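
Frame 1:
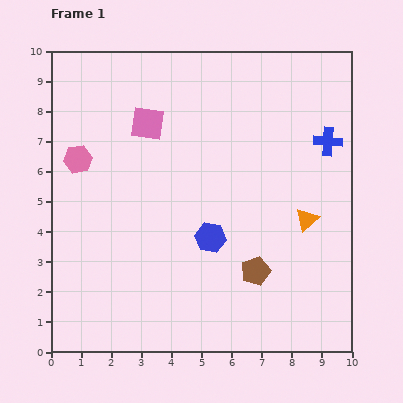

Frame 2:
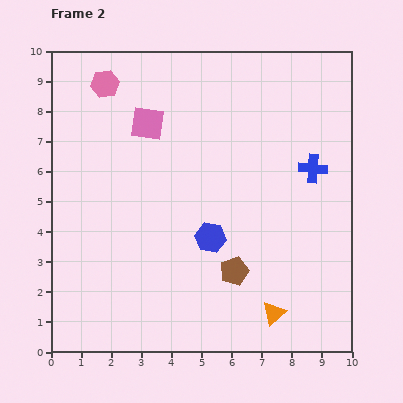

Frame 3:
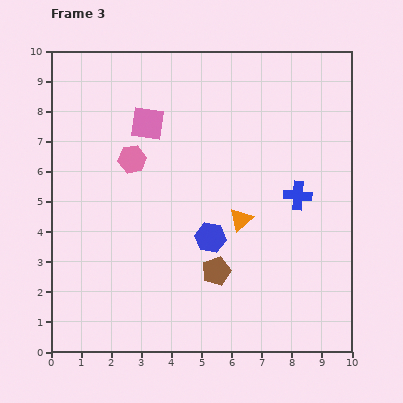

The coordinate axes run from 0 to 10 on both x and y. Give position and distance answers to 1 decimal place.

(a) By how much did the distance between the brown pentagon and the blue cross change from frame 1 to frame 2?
-0.6

Distance in frame 1: 4.9. Distance in frame 2: 4.3.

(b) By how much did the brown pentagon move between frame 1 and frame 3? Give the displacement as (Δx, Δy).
(-1.3, 0.0)

The brown pentagon was at (6.8, 2.7) in frame 1 and (5.5, 2.7) in frame 3.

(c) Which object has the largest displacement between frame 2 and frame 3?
the orange triangle

(moved 3.3; next 2.7)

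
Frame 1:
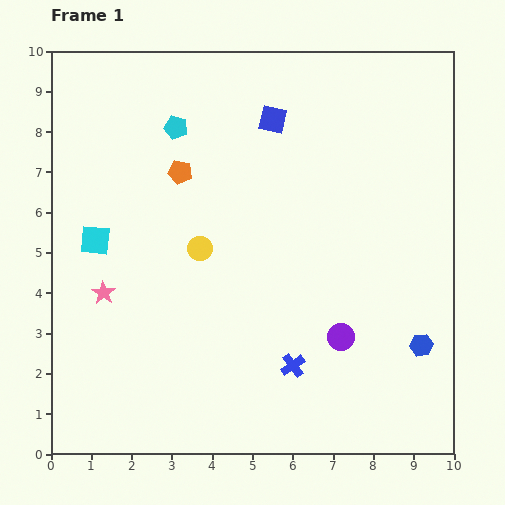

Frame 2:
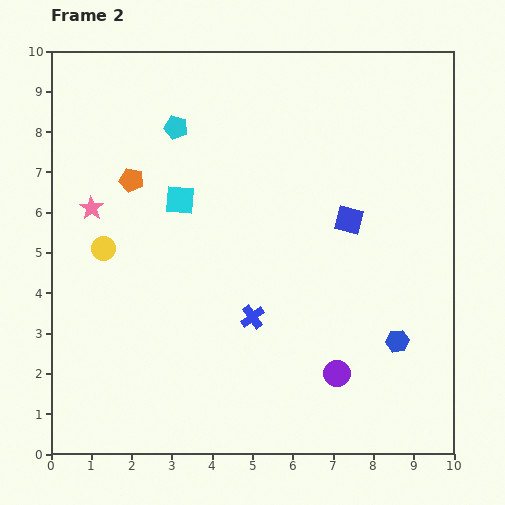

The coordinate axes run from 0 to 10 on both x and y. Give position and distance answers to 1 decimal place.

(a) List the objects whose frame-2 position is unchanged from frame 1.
the cyan pentagon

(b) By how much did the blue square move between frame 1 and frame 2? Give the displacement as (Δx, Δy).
(1.9, -2.5)

The blue square was at (5.5, 8.3) in frame 1 and (7.4, 5.8) in frame 2.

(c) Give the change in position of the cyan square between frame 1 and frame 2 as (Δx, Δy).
(2.1, 1.0)

The cyan square was at (1.1, 5.3) in frame 1 and (3.2, 6.3) in frame 2.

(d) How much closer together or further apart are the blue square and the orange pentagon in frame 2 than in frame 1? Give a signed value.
+2.9

Distance in frame 1: 2.6. Distance in frame 2: 5.5.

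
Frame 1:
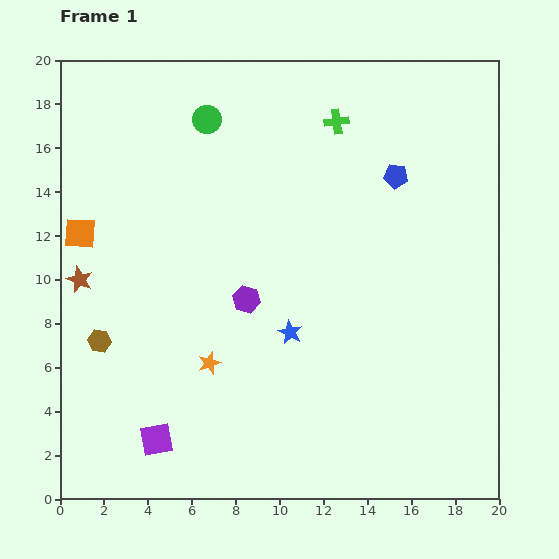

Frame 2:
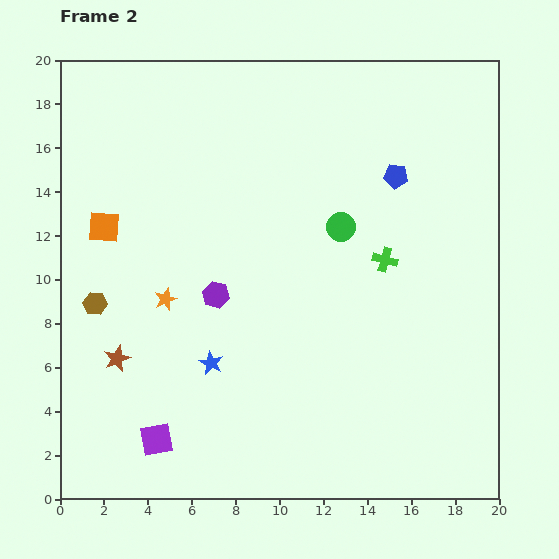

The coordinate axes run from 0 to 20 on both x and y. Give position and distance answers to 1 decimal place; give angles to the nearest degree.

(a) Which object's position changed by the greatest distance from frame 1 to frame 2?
the green circle

(moved 7.8; next 6.7)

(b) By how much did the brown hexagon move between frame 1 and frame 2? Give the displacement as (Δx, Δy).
(-0.2, 1.7)

The brown hexagon was at (1.8, 7.2) in frame 1 and (1.6, 8.9) in frame 2.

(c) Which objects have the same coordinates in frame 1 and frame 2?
the purple square, the blue pentagon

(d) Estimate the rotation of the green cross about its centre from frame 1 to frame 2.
23° clockwise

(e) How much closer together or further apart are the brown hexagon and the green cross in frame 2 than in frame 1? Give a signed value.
-1.3

Distance in frame 1: 14.7. Distance in frame 2: 13.4.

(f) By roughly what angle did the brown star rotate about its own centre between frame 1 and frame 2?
25° clockwise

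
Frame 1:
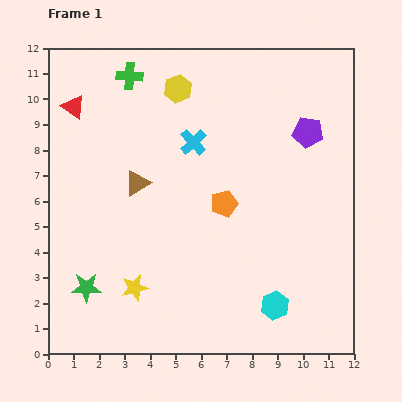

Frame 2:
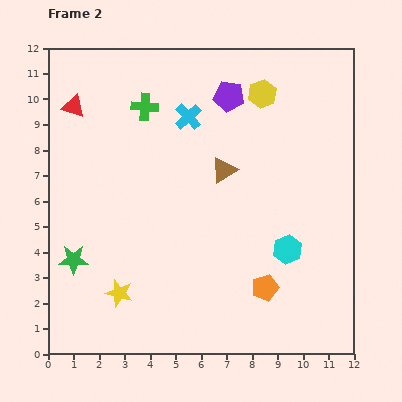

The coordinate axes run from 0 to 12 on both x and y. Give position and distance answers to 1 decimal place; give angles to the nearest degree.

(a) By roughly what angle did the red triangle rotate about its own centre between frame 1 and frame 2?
18° counter-clockwise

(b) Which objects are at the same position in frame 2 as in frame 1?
the red triangle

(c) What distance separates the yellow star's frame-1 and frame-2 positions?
0.6

The yellow star moved from (3.4, 2.6) to (2.8, 2.4), a distance of √(0.6² + 0.2²) ≈ 0.6.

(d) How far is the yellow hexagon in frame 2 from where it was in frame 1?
3.3

The yellow hexagon moved from (5.1, 10.4) to (8.4, 10.2), a distance of √(3.3² + 0.2²) ≈ 3.3.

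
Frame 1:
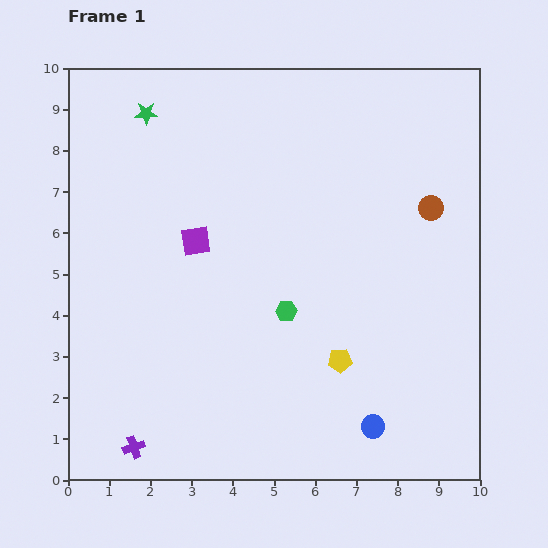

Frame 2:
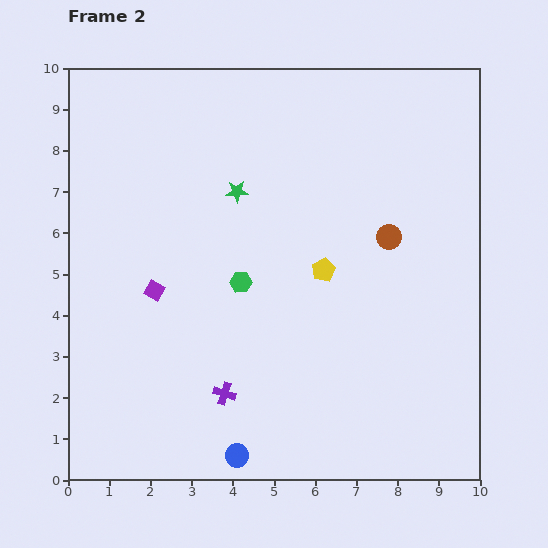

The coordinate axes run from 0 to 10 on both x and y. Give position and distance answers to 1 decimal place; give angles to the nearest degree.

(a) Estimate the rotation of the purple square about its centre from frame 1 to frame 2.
37° clockwise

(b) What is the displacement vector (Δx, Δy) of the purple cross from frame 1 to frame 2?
(2.2, 1.3)

The purple cross was at (1.6, 0.8) in frame 1 and (3.8, 2.1) in frame 2.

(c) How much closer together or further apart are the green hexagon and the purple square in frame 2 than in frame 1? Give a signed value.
-0.7

Distance in frame 1: 2.8. Distance in frame 2: 2.1.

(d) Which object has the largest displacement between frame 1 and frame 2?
the blue circle

(moved 3.4; next 2.9)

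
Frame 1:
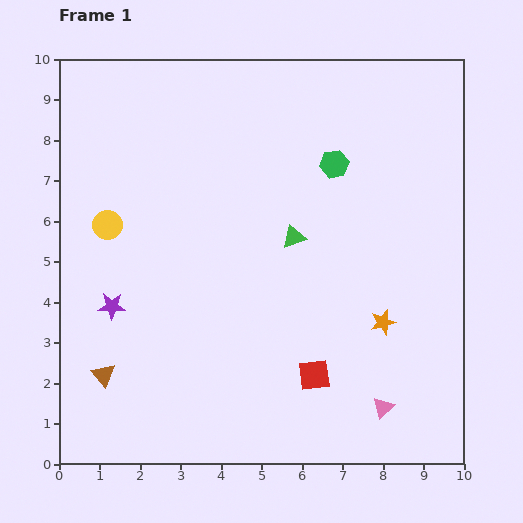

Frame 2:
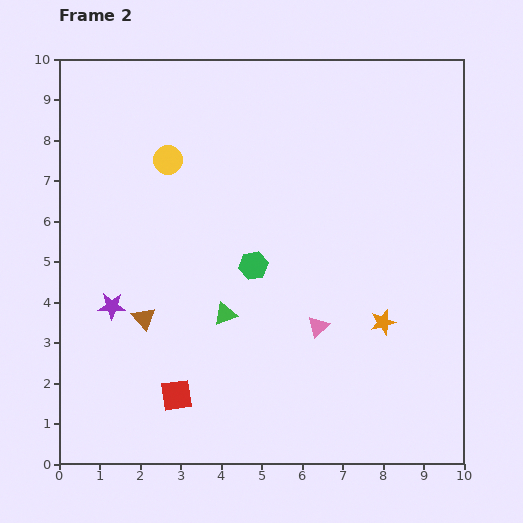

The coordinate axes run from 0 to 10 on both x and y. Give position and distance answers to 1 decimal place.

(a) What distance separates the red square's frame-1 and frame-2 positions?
3.4

The red square moved from (6.3, 2.2) to (2.9, 1.7), a distance of √(3.4² + 0.5²) ≈ 3.4.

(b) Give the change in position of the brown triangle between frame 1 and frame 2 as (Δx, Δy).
(1.0, 1.4)

The brown triangle was at (1.1, 2.2) in frame 1 and (2.1, 3.6) in frame 2.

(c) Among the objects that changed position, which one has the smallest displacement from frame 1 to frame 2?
the brown triangle

(moved 1.7)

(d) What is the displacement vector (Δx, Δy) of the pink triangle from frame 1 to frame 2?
(-1.6, 2.0)

The pink triangle was at (8.0, 1.4) in frame 1 and (6.4, 3.4) in frame 2.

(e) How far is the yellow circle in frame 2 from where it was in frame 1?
2.2

The yellow circle moved from (1.2, 5.9) to (2.7, 7.5), a distance of √(1.5² + 1.6²) ≈ 2.2.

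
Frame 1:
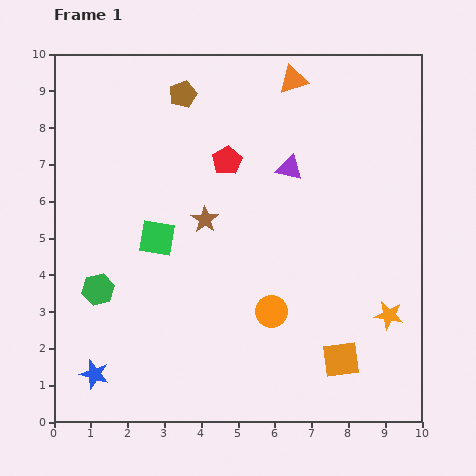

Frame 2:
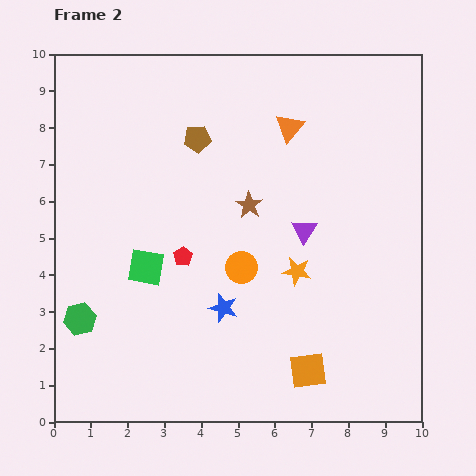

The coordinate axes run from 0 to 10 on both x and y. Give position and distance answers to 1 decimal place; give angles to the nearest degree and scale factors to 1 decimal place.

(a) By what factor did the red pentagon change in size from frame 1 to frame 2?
0.7×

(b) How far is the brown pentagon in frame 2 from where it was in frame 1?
1.3

The brown pentagon moved from (3.5, 8.9) to (3.9, 7.7), a distance of √(0.4² + 1.2²) ≈ 1.3.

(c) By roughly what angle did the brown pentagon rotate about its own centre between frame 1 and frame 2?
17° clockwise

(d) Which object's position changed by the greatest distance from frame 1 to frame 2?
the blue star

(moved 3.9; next 2.9)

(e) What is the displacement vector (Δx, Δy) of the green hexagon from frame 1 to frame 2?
(-0.5, -0.8)

The green hexagon was at (1.2, 3.6) in frame 1 and (0.7, 2.8) in frame 2.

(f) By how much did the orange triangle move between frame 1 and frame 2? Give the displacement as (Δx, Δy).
(-0.1, -1.3)

The orange triangle was at (6.5, 9.3) in frame 1 and (6.4, 8.0) in frame 2.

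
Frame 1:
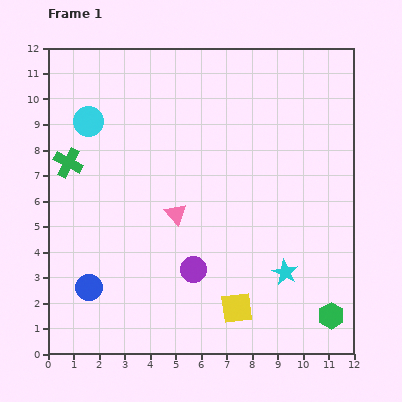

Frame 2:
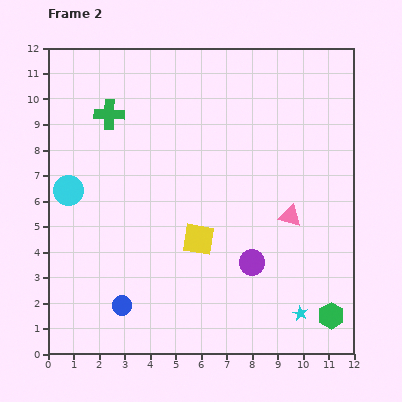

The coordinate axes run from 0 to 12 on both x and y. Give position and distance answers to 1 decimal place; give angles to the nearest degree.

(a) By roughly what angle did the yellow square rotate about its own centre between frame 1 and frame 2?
17° clockwise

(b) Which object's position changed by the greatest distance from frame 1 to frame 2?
the pink triangle

(moved 4.5; next 3.1)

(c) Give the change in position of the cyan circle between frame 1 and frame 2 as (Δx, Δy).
(-0.8, -2.7)

The cyan circle was at (1.6, 9.1) in frame 1 and (0.8, 6.4) in frame 2.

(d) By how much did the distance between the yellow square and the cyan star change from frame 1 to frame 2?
+2.5

Distance in frame 1: 2.4. Distance in frame 2: 4.9.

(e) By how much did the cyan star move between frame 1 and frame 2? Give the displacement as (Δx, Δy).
(0.6, -1.6)

The cyan star was at (9.3, 3.2) in frame 1 and (9.9, 1.6) in frame 2.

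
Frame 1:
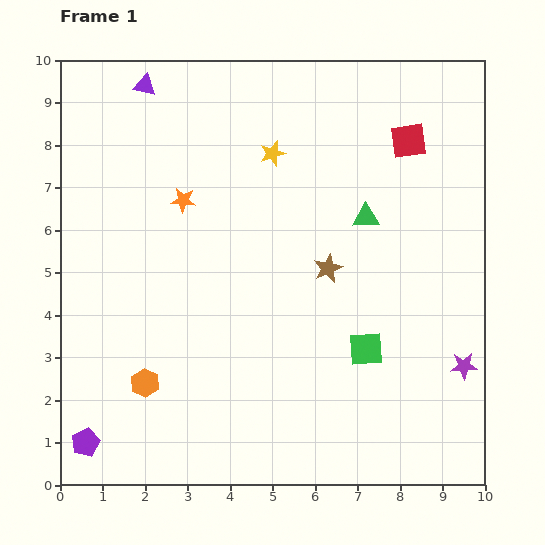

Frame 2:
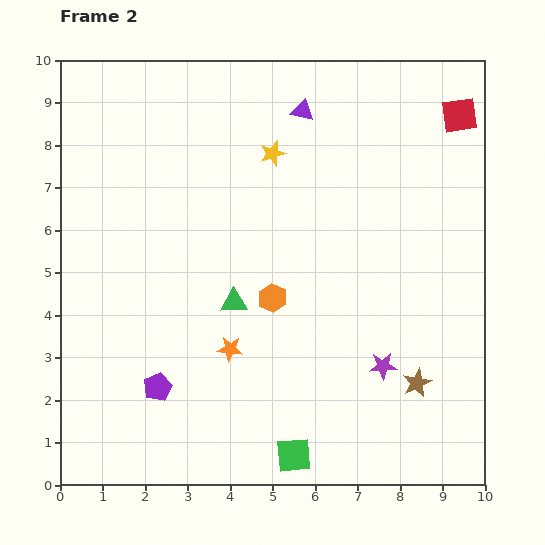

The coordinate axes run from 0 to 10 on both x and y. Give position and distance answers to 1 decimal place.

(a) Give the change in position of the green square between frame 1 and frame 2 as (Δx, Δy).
(-1.7, -2.5)

The green square was at (7.2, 3.2) in frame 1 and (5.5, 0.7) in frame 2.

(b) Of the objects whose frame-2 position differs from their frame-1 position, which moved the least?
the red square

(moved 1.3)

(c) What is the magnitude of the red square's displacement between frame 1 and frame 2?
1.3

The red square moved from (8.2, 8.1) to (9.4, 8.7), a distance of √(1.2² + 0.6²) ≈ 1.3.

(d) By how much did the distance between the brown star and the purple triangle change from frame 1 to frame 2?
+0.8

Distance in frame 1: 6.1. Distance in frame 2: 6.9.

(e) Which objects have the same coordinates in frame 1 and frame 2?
the yellow star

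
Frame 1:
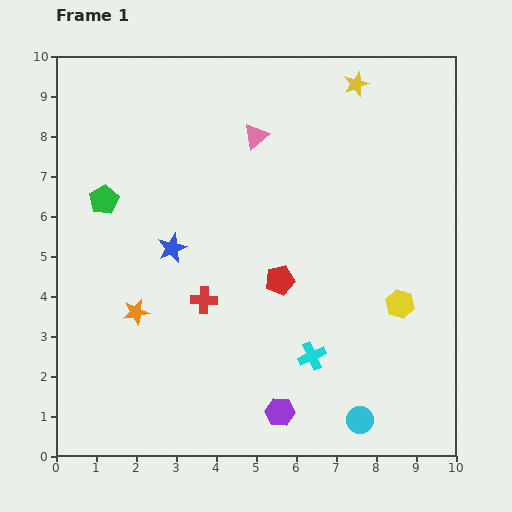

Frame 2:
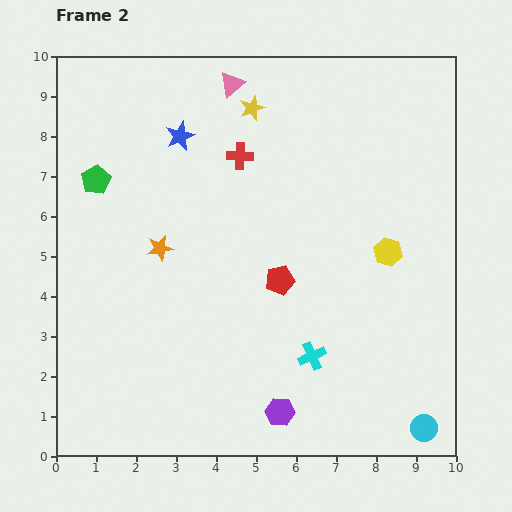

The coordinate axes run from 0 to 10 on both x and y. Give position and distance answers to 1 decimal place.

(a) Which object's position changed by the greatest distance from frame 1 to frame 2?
the red cross

(moved 3.7; next 2.8)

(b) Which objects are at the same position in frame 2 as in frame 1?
the red pentagon, the purple hexagon, the cyan cross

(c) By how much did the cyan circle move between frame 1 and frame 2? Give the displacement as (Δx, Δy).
(1.6, -0.2)

The cyan circle was at (7.6, 0.9) in frame 1 and (9.2, 0.7) in frame 2.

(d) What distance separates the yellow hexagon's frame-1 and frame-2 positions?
1.3

The yellow hexagon moved from (8.6, 3.8) to (8.3, 5.1), a distance of √(0.3² + 1.3²) ≈ 1.3.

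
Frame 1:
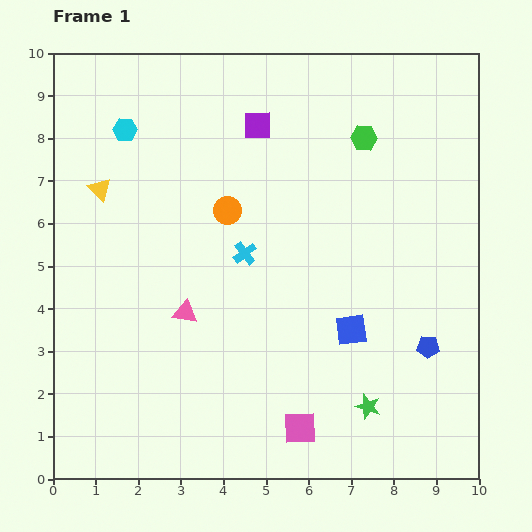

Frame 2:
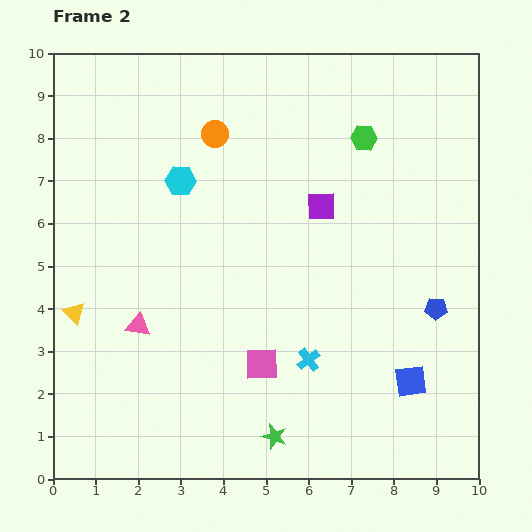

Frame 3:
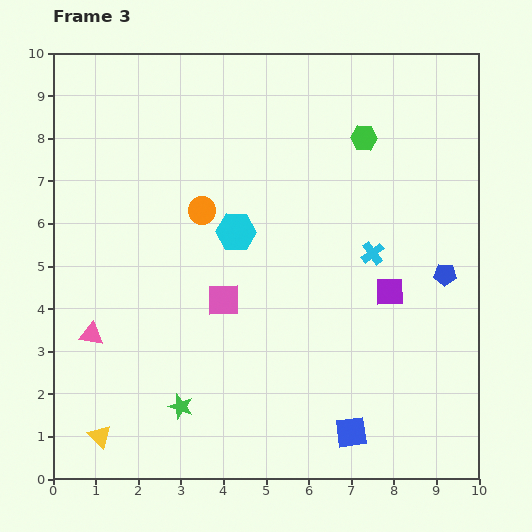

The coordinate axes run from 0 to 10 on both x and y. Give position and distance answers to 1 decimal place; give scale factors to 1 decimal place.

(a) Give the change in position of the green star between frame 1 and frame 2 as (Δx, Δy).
(-2.2, -0.7)

The green star was at (7.4, 1.7) in frame 1 and (5.2, 1.0) in frame 2.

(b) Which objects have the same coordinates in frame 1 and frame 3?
the green hexagon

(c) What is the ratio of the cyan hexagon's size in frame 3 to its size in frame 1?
1.6×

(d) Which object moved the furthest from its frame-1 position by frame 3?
the yellow triangle

(moved 5.8; next 5.0)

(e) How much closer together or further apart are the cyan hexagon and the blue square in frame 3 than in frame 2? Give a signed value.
-1.8

Distance in frame 2: 7.2. Distance in frame 3: 5.4.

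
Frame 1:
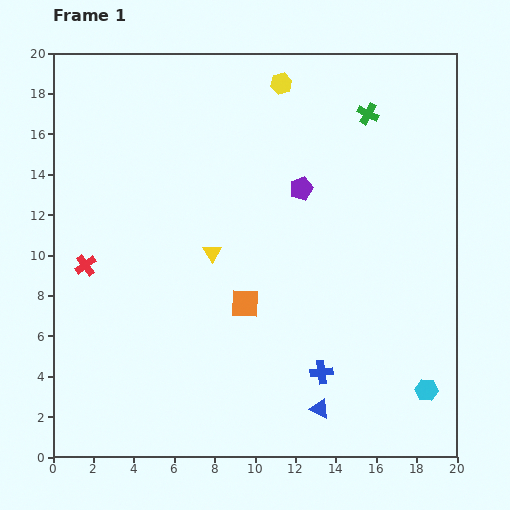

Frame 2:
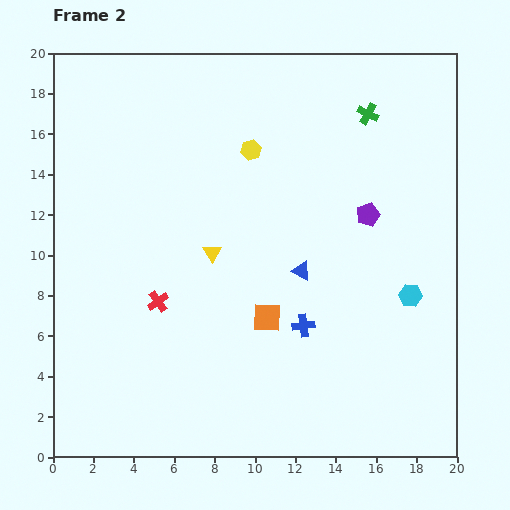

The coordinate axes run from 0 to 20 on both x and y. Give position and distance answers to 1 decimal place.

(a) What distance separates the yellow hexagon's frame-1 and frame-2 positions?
3.6

The yellow hexagon moved from (11.3, 18.5) to (9.8, 15.2), a distance of √(1.5² + 3.3²) ≈ 3.6.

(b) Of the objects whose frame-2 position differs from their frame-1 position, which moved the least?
the orange square

(moved 1.3)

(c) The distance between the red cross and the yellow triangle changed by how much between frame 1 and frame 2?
-2.7

Distance in frame 1: 6.3. Distance in frame 2: 3.6.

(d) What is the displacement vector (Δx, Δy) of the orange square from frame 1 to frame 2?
(1.1, -0.7)

The orange square was at (9.5, 7.6) in frame 1 and (10.6, 6.9) in frame 2.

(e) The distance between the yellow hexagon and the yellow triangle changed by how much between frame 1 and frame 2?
-3.7

Distance in frame 1: 9.1. Distance in frame 2: 5.4.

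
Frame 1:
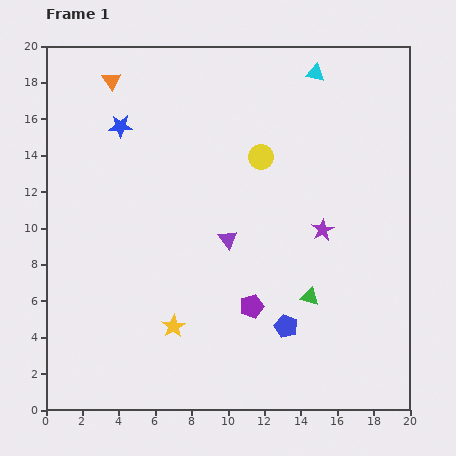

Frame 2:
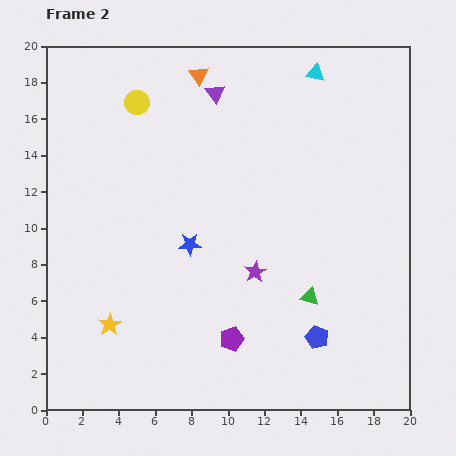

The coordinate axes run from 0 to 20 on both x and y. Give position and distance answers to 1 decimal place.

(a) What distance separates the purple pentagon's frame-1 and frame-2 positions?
2.1

The purple pentagon moved from (11.3, 5.7) to (10.2, 3.9), a distance of √(1.1² + 1.8²) ≈ 2.1.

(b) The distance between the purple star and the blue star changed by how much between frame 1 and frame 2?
-8.6

Distance in frame 1: 12.5. Distance in frame 2: 3.9.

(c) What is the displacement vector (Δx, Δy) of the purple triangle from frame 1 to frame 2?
(-0.7, 8.0)

The purple triangle was at (10.0, 9.4) in frame 1 and (9.3, 17.4) in frame 2.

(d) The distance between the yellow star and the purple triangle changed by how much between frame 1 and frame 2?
+8.3

Distance in frame 1: 5.7. Distance in frame 2: 14.0.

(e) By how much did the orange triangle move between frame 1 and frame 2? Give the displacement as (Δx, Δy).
(4.8, 0.3)

The orange triangle was at (3.6, 18.1) in frame 1 and (8.4, 18.4) in frame 2.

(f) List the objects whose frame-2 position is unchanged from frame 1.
the cyan triangle, the green triangle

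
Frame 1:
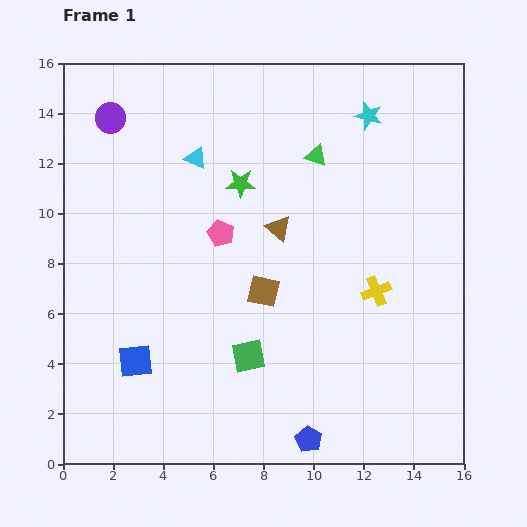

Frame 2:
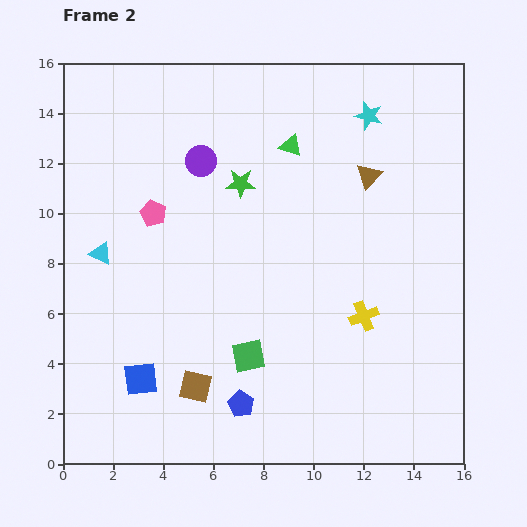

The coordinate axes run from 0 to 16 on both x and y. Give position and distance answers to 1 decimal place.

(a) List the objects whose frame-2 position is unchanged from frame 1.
the green square, the cyan star, the green star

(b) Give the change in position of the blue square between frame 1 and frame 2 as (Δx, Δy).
(0.2, -0.7)

The blue square was at (2.9, 4.1) in frame 1 and (3.1, 3.4) in frame 2.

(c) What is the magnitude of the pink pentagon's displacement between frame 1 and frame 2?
2.8

The pink pentagon moved from (6.3, 9.2) to (3.6, 10.0), a distance of √(2.7² + 0.8²) ≈ 2.8.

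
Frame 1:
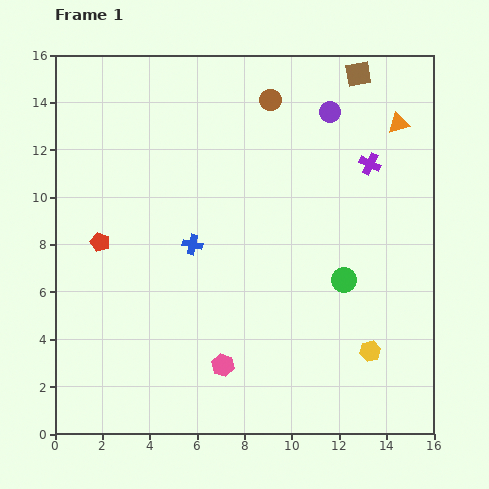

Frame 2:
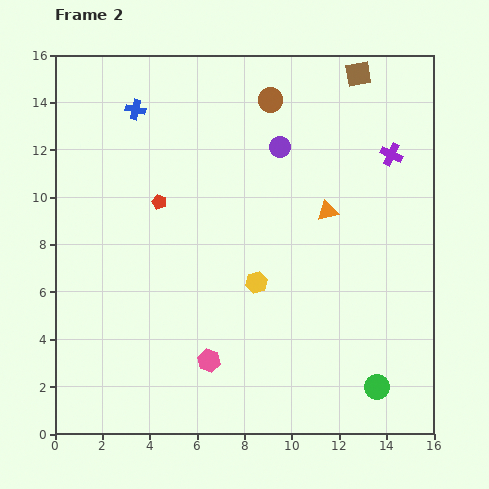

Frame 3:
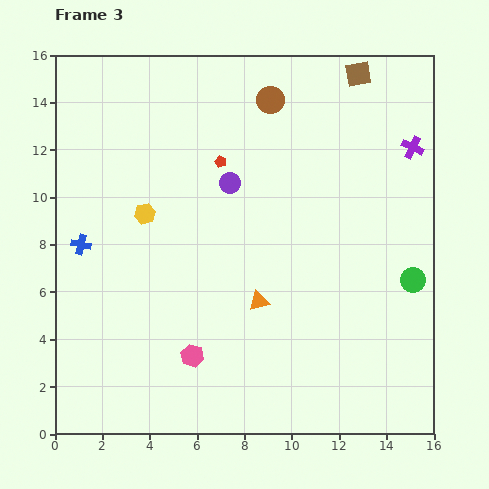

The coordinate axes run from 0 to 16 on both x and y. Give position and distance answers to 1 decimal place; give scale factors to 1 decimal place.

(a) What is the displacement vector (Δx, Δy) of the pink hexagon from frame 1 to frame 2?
(-0.6, 0.2)

The pink hexagon was at (7.1, 2.9) in frame 1 and (6.5, 3.1) in frame 2.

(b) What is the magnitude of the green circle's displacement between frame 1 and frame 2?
4.7

The green circle moved from (12.2, 6.5) to (13.6, 2.0), a distance of √(1.4² + 4.5²) ≈ 4.7.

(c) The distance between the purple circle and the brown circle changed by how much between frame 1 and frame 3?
+1.4

Distance in frame 1: 2.5. Distance in frame 3: 3.9.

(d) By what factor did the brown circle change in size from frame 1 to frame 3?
1.3×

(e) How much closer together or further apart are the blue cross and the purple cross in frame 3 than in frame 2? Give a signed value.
+3.6

Distance in frame 2: 11.0. Distance in frame 3: 14.6.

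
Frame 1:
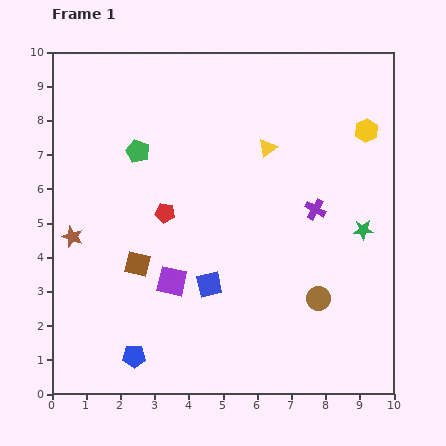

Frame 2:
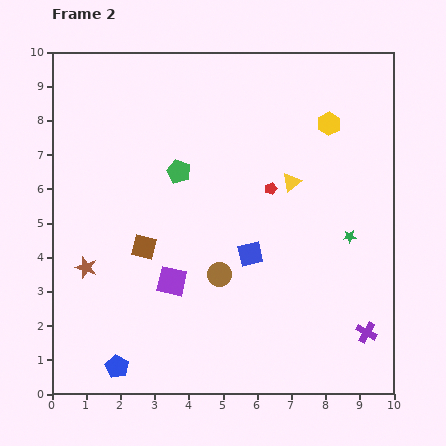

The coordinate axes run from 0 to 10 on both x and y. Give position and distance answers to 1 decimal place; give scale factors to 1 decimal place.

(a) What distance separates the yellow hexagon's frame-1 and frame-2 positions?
1.1

The yellow hexagon moved from (9.2, 7.7) to (8.1, 7.9), a distance of √(1.1² + 0.2²) ≈ 1.1.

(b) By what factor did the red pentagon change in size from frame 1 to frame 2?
0.6×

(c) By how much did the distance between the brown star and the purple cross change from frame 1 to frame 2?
+1.3

Distance in frame 1: 7.1. Distance in frame 2: 8.4.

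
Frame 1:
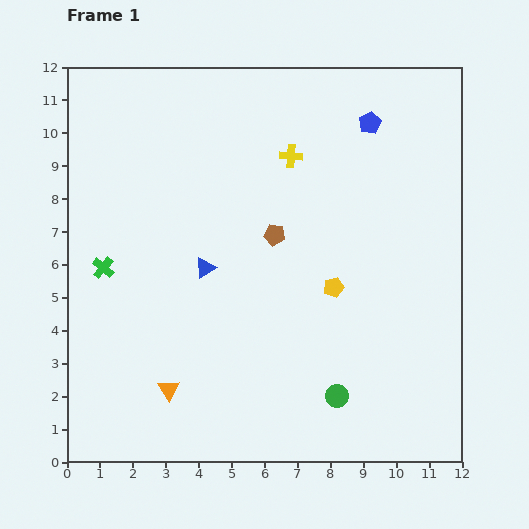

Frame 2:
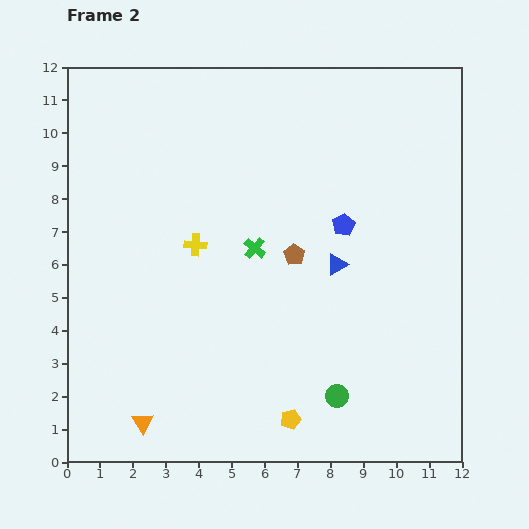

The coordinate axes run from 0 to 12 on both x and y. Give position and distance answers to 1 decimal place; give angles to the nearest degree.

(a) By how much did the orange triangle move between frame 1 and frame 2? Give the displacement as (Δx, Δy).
(-0.8, -1.0)

The orange triangle was at (3.1, 2.2) in frame 1 and (2.3, 1.2) in frame 2.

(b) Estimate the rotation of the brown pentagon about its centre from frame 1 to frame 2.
24° clockwise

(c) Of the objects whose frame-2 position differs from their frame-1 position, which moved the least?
the brown pentagon

(moved 0.8)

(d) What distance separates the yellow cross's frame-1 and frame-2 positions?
4.0

The yellow cross moved from (6.8, 9.3) to (3.9, 6.6), a distance of √(2.9² + 2.7²) ≈ 4.0.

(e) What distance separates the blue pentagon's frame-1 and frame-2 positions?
3.2

The blue pentagon moved from (9.2, 10.3) to (8.4, 7.2), a distance of √(0.8² + 3.1²) ≈ 3.2.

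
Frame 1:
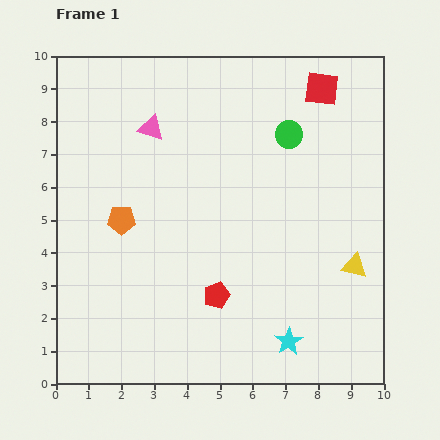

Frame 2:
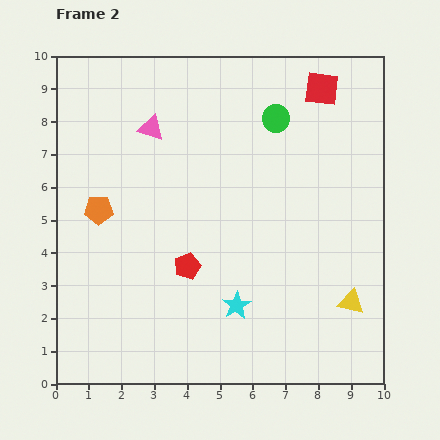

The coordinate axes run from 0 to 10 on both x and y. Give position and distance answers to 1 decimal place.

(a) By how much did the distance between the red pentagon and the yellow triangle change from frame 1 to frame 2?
+0.8

Distance in frame 1: 4.3. Distance in frame 2: 5.1.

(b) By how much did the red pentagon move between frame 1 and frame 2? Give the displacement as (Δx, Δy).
(-0.9, 0.9)

The red pentagon was at (4.9, 2.7) in frame 1 and (4.0, 3.6) in frame 2.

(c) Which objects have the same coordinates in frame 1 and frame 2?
the pink triangle, the red square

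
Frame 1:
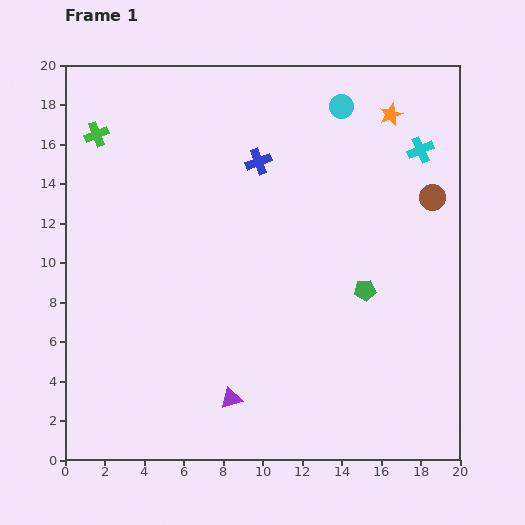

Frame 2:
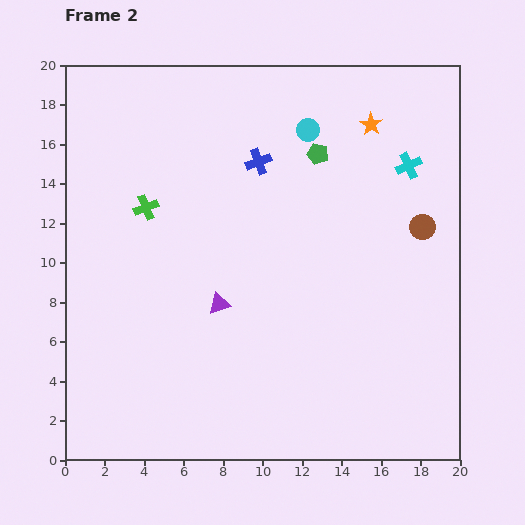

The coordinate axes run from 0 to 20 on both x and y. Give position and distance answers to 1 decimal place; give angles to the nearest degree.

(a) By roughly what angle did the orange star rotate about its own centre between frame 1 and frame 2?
15° counter-clockwise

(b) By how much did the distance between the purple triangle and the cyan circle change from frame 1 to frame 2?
-5.9

Distance in frame 1: 15.8. Distance in frame 2: 9.9.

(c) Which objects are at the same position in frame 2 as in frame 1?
the blue cross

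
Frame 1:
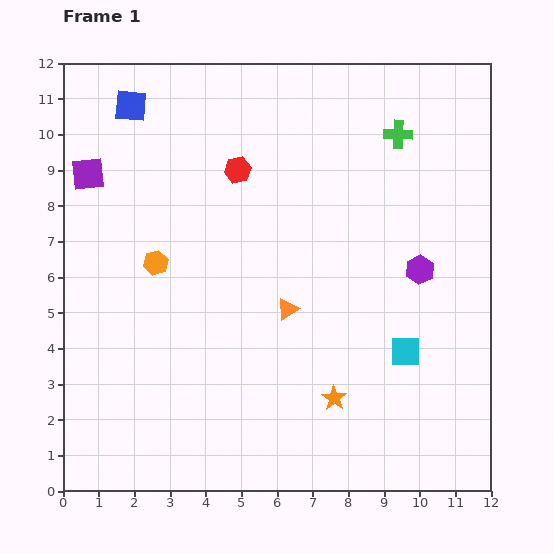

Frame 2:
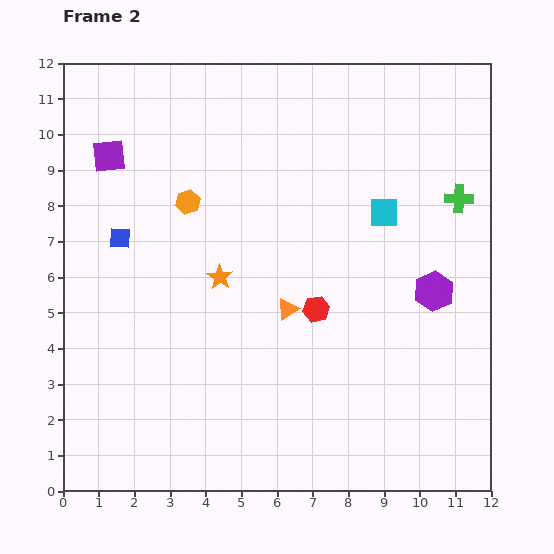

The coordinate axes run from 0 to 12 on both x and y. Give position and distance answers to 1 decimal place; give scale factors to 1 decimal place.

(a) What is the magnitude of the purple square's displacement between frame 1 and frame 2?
0.8

The purple square moved from (0.7, 8.9) to (1.3, 9.4), a distance of √(0.6² + 0.5²) ≈ 0.8.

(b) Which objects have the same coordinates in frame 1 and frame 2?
the orange triangle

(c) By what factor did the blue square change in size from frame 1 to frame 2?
0.7×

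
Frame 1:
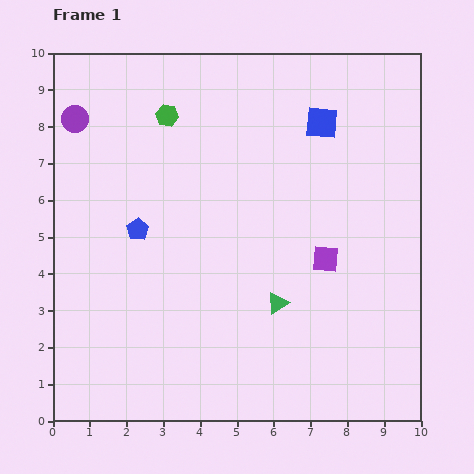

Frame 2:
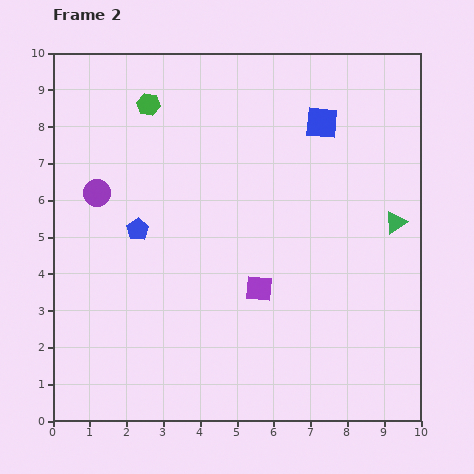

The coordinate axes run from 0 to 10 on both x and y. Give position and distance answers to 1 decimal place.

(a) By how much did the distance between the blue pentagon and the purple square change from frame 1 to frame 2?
-1.5

Distance in frame 1: 5.2. Distance in frame 2: 3.7.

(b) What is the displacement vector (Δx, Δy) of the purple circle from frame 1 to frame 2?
(0.6, -2.0)

The purple circle was at (0.6, 8.2) in frame 1 and (1.2, 6.2) in frame 2.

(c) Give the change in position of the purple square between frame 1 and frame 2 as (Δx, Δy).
(-1.8, -0.8)

The purple square was at (7.4, 4.4) in frame 1 and (5.6, 3.6) in frame 2.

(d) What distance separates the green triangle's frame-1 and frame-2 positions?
3.9

The green triangle moved from (6.1, 3.2) to (9.3, 5.4), a distance of √(3.2² + 2.2²) ≈ 3.9.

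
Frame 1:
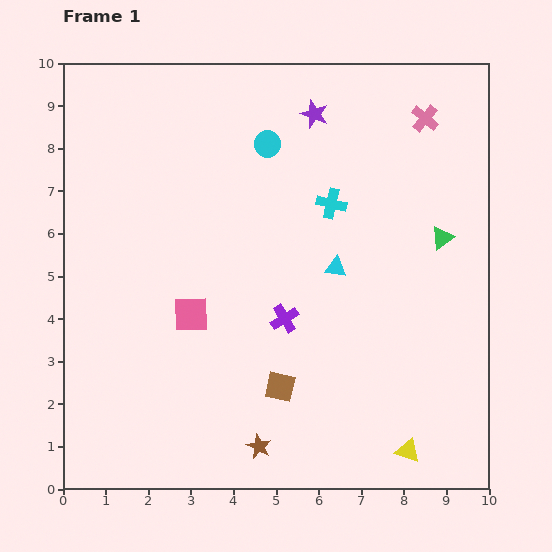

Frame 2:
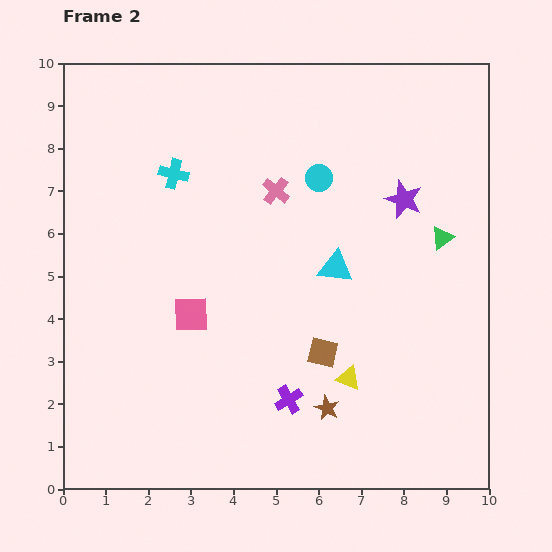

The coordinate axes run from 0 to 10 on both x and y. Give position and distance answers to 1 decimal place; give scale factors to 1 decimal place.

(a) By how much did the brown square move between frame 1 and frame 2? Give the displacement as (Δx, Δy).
(1.0, 0.8)

The brown square was at (5.1, 2.4) in frame 1 and (6.1, 3.2) in frame 2.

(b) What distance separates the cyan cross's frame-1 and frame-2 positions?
3.8

The cyan cross moved from (6.3, 6.7) to (2.6, 7.4), a distance of √(3.7² + 0.7²) ≈ 3.8.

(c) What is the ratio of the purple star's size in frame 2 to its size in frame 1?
1.4×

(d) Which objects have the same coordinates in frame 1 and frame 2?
the green triangle, the pink square, the cyan triangle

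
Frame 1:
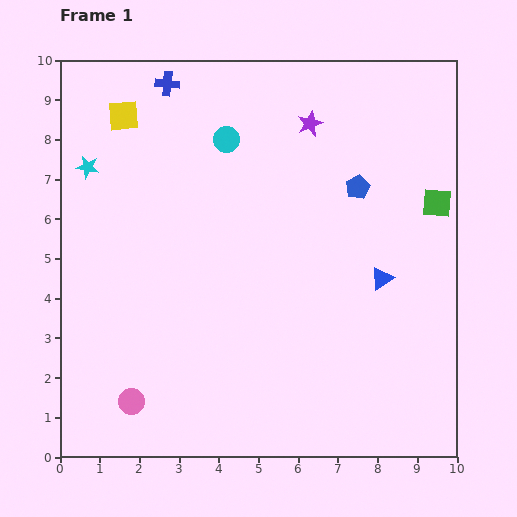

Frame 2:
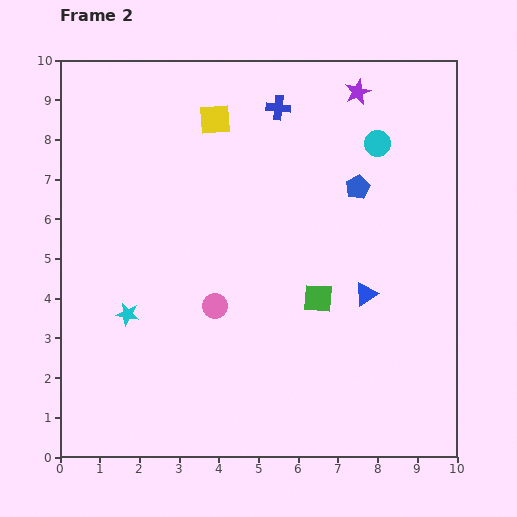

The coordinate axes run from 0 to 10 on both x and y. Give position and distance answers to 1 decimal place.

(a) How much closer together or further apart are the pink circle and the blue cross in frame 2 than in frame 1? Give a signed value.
-2.9

Distance in frame 1: 8.1. Distance in frame 2: 5.2.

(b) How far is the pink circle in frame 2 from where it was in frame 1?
3.2

The pink circle moved from (1.8, 1.4) to (3.9, 3.8), a distance of √(2.1² + 2.4²) ≈ 3.2.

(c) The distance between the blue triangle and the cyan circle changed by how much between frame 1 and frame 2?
-1.4

Distance in frame 1: 5.2. Distance in frame 2: 3.8.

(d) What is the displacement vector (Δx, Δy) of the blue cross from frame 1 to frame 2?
(2.8, -0.6)

The blue cross was at (2.7, 9.4) in frame 1 and (5.5, 8.8) in frame 2.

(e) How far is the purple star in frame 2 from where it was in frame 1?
1.4

The purple star moved from (6.3, 8.4) to (7.5, 9.2), a distance of √(1.2² + 0.8²) ≈ 1.4.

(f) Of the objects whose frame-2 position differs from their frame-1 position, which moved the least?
the blue triangle

(moved 0.6)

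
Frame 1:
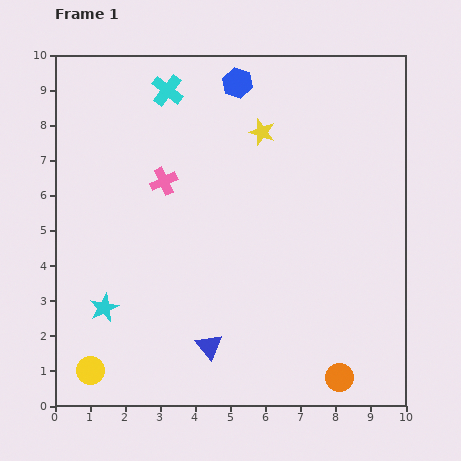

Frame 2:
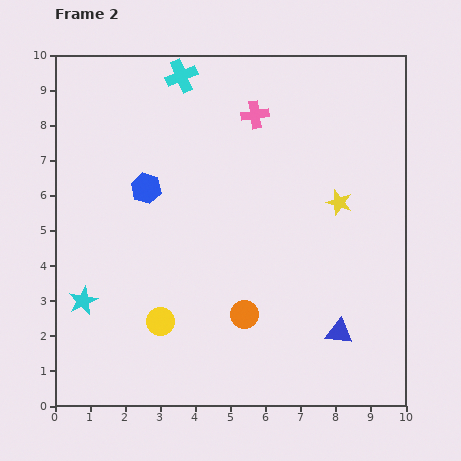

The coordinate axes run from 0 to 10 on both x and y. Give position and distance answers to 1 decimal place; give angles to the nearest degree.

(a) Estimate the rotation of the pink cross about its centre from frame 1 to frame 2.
16° clockwise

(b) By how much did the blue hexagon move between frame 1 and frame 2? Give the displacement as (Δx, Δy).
(-2.6, -3.0)

The blue hexagon was at (5.2, 9.2) in frame 1 and (2.6, 6.2) in frame 2.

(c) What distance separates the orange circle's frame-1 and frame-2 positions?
3.2

The orange circle moved from (8.1, 0.8) to (5.4, 2.6), a distance of √(2.7² + 1.8²) ≈ 3.2.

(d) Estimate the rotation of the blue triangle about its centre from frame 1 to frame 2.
44° counter-clockwise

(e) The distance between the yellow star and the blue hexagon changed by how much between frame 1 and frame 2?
+3.9

Distance in frame 1: 1.6. Distance in frame 2: 5.5.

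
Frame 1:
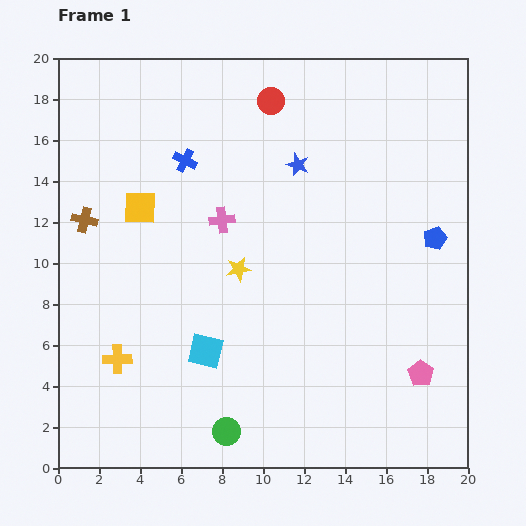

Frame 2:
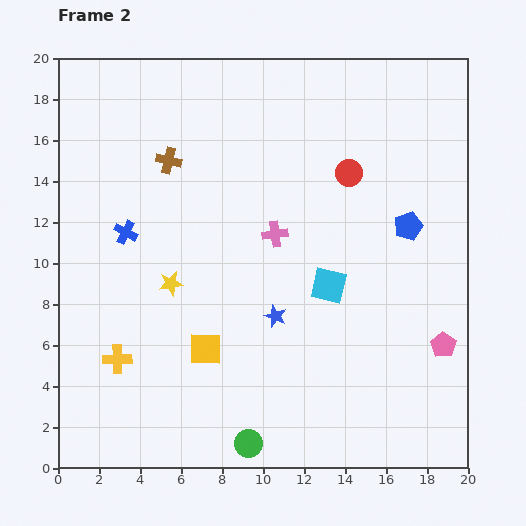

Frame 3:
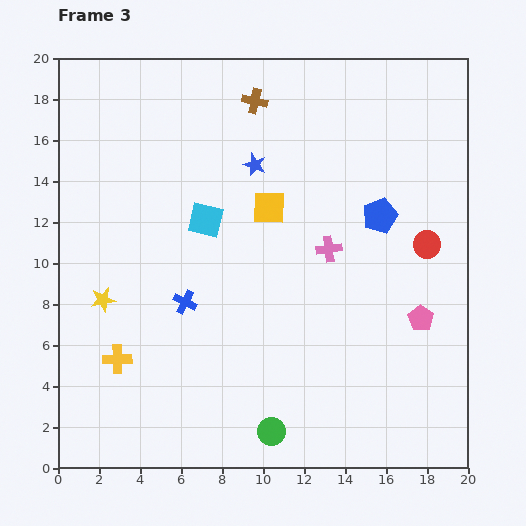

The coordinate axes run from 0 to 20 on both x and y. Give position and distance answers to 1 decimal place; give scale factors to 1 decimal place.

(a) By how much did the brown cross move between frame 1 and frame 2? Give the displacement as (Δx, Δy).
(4.1, 2.9)

The brown cross was at (1.3, 12.1) in frame 1 and (5.4, 15.0) in frame 2.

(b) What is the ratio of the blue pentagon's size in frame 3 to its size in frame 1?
1.5×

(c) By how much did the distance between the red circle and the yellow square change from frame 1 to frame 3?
-0.3

Distance in frame 1: 8.2. Distance in frame 3: 7.9.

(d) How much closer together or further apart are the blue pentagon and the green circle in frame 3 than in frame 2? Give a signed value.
-1.4

Distance in frame 2: 13.2. Distance in frame 3: 11.8.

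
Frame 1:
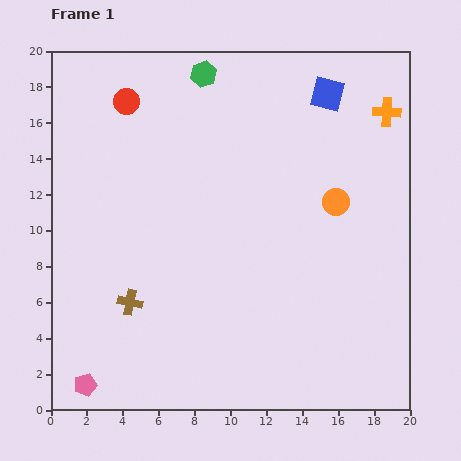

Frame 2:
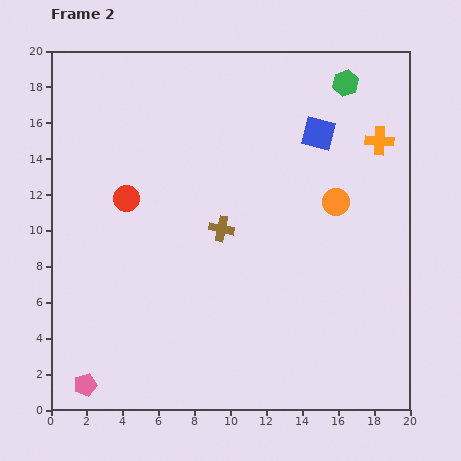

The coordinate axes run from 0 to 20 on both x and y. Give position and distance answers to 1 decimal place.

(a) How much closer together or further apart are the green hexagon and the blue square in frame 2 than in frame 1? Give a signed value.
-3.8

Distance in frame 1: 7.0. Distance in frame 2: 3.2.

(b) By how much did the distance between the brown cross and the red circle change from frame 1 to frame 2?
-5.6

Distance in frame 1: 11.2. Distance in frame 2: 5.6.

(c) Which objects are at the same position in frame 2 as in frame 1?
the pink pentagon, the orange circle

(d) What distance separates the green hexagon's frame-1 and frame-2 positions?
7.9

The green hexagon moved from (8.5, 18.7) to (16.4, 18.2), a distance of √(7.9² + 0.5²) ≈ 7.9.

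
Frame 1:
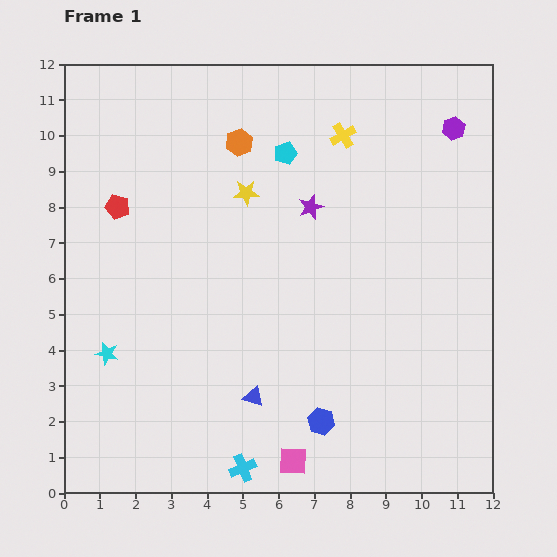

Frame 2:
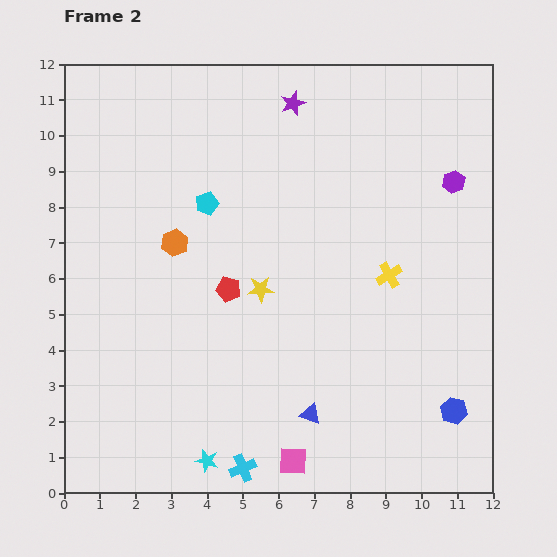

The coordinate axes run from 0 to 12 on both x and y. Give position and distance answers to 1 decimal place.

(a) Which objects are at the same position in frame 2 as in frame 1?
the pink square, the cyan cross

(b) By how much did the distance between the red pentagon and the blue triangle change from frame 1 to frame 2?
-2.3

Distance in frame 1: 6.5. Distance in frame 2: 4.2.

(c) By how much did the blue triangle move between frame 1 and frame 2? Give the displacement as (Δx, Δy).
(1.6, -0.5)

The blue triangle was at (5.3, 2.7) in frame 1 and (6.9, 2.2) in frame 2.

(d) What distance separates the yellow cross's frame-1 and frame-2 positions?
4.1

The yellow cross moved from (7.8, 10.0) to (9.1, 6.1), a distance of √(1.3² + 3.9²) ≈ 4.1.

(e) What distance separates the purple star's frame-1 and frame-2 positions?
2.9

The purple star moved from (6.9, 8.0) to (6.4, 10.9), a distance of √(0.5² + 2.9²) ≈ 2.9.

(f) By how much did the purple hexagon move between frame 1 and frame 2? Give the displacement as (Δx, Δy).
(0.0, -1.5)

The purple hexagon was at (10.9, 10.2) in frame 1 and (10.9, 8.7) in frame 2.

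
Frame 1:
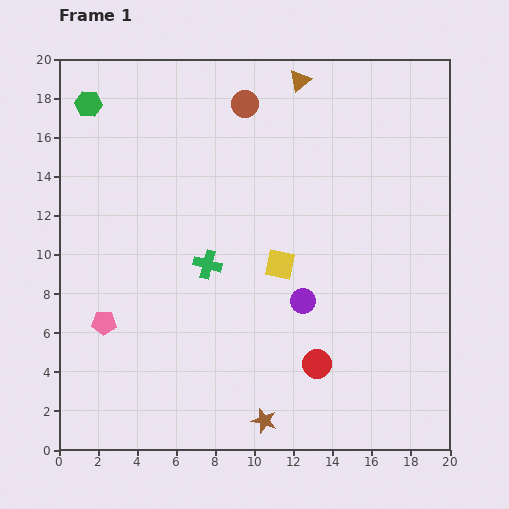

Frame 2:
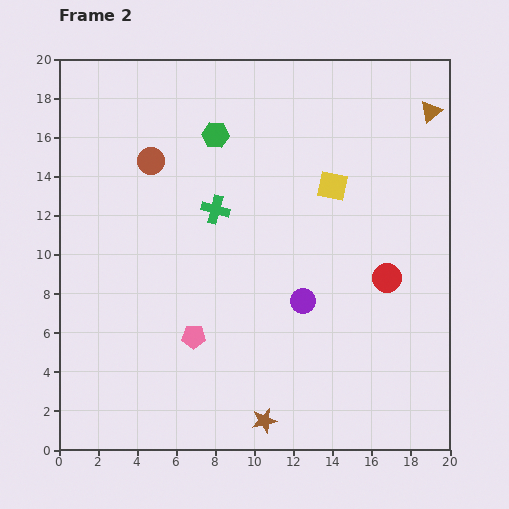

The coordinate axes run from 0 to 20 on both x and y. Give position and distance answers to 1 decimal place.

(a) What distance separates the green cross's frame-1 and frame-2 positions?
2.8

The green cross moved from (7.6, 9.5) to (8.0, 12.3), a distance of √(0.4² + 2.8²) ≈ 2.8.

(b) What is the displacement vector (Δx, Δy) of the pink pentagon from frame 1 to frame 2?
(4.6, -0.7)

The pink pentagon was at (2.3, 6.5) in frame 1 and (6.9, 5.8) in frame 2.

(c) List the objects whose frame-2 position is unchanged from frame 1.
the brown star, the purple circle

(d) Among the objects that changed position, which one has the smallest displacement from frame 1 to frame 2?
the green cross

(moved 2.8)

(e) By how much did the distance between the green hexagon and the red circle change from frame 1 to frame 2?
-6.3

Distance in frame 1: 17.7. Distance in frame 2: 11.4.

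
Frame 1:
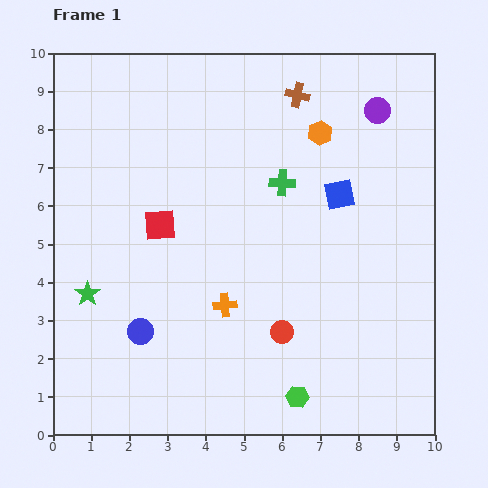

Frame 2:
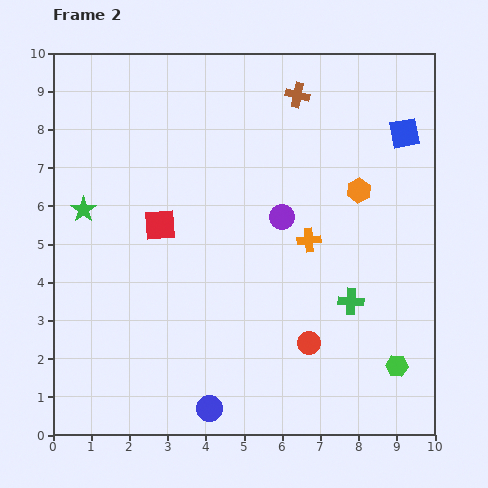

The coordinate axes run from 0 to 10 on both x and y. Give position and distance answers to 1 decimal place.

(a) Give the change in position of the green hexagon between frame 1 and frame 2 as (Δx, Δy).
(2.6, 0.8)

The green hexagon was at (6.4, 1.0) in frame 1 and (9.0, 1.8) in frame 2.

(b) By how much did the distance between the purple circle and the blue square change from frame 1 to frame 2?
+1.5

Distance in frame 1: 2.4. Distance in frame 2: 3.9.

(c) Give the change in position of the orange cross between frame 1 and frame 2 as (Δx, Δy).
(2.2, 1.7)

The orange cross was at (4.5, 3.4) in frame 1 and (6.7, 5.1) in frame 2.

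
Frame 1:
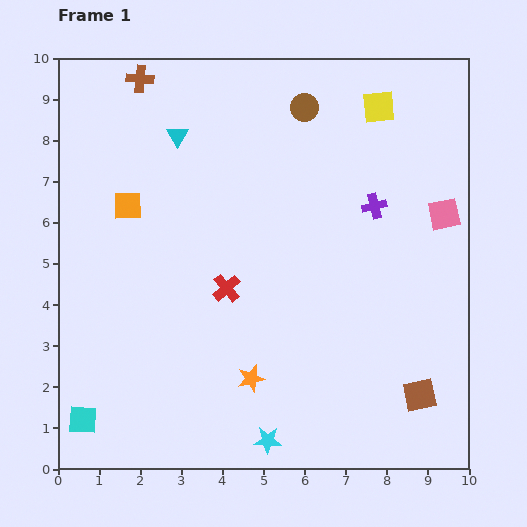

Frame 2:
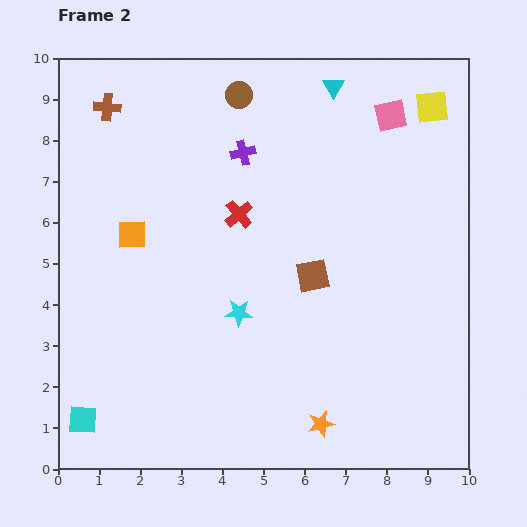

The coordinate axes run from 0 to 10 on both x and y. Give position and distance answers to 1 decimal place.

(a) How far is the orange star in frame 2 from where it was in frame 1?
2.0

The orange star moved from (4.7, 2.2) to (6.4, 1.1), a distance of √(1.7² + 1.1²) ≈ 2.0.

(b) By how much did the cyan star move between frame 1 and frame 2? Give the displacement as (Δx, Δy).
(-0.7, 3.1)

The cyan star was at (5.1, 0.7) in frame 1 and (4.4, 3.8) in frame 2.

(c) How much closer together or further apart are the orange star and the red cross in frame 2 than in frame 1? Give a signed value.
+3.2

Distance in frame 1: 2.3. Distance in frame 2: 5.5.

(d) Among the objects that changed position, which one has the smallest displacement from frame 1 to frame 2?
the orange square

(moved 0.7)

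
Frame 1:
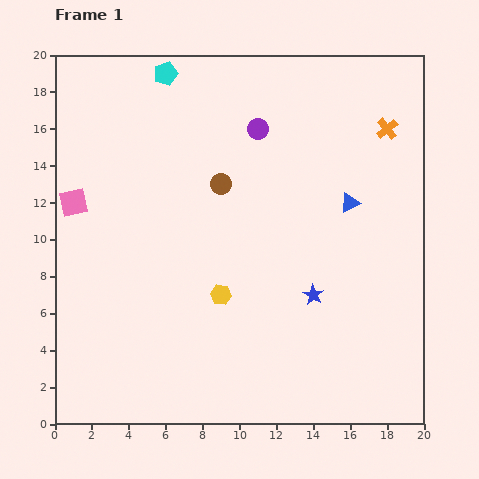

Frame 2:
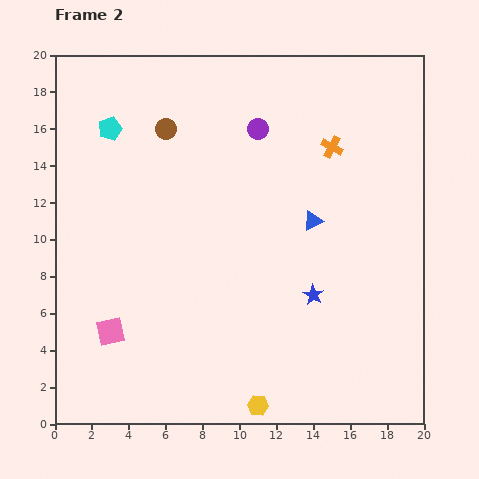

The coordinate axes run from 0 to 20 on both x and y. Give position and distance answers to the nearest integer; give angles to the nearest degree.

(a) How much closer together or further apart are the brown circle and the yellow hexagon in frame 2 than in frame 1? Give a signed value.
+10

Distance in frame 1: 6. Distance in frame 2: 16.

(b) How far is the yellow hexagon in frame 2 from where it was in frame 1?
6

The yellow hexagon moved from (9, 7) to (11, 1), a distance of √(2² + 6²) ≈ 6.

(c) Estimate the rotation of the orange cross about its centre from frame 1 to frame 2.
23° counter-clockwise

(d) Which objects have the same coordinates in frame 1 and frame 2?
the purple circle, the blue star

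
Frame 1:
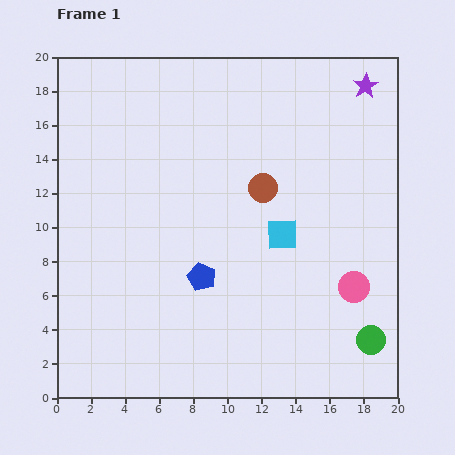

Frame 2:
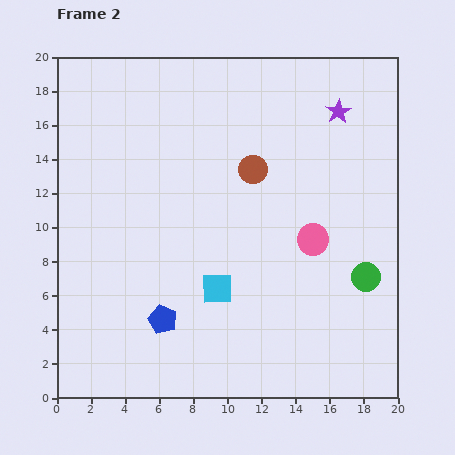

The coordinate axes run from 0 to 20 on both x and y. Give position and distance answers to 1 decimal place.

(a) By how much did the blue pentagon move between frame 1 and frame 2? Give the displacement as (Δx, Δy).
(-2.3, -2.5)

The blue pentagon was at (8.5, 7.1) in frame 1 and (6.2, 4.6) in frame 2.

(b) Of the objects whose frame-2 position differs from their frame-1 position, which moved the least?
the brown circle

(moved 1.3)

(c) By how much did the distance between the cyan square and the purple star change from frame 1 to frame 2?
+2.6

Distance in frame 1: 10.0. Distance in frame 2: 12.6.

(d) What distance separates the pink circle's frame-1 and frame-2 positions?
3.7

The pink circle moved from (17.4, 6.5) to (15.0, 9.3), a distance of √(2.4² + 2.8²) ≈ 3.7.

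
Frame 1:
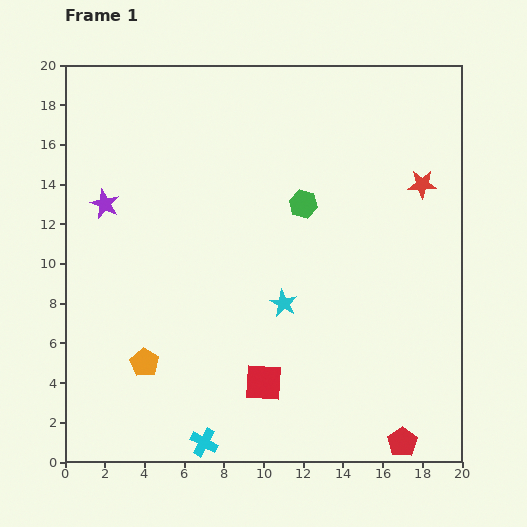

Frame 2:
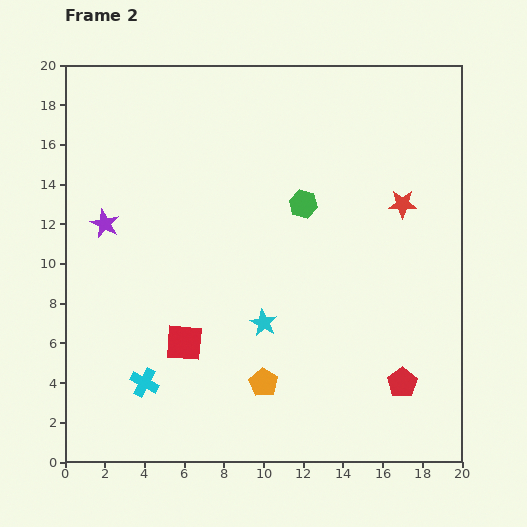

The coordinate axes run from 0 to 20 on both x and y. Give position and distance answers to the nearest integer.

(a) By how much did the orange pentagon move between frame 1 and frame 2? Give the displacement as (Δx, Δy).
(6, -1)

The orange pentagon was at (4, 5) in frame 1 and (10, 4) in frame 2.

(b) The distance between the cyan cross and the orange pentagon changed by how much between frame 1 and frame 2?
+1

Distance in frame 1: 5. Distance in frame 2: 6.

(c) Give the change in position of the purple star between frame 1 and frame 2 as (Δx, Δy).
(0, -1)

The purple star was at (2, 13) in frame 1 and (2, 12) in frame 2.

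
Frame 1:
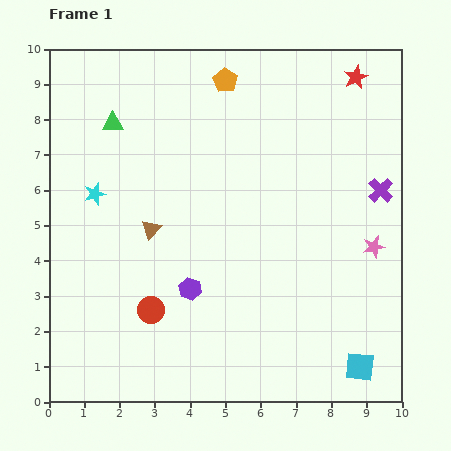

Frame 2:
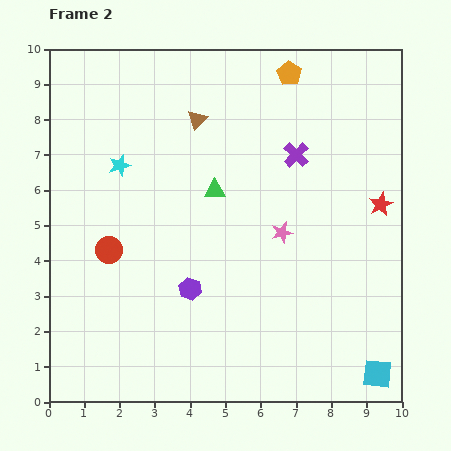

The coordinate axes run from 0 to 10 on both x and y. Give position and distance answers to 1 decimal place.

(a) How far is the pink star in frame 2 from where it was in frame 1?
2.6

The pink star moved from (9.2, 4.4) to (6.6, 4.8), a distance of √(2.6² + 0.4²) ≈ 2.6.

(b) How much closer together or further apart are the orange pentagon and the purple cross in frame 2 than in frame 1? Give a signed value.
-3.1

Distance in frame 1: 5.4. Distance in frame 2: 2.3.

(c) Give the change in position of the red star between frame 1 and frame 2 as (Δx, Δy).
(0.7, -3.6)

The red star was at (8.7, 9.2) in frame 1 and (9.4, 5.6) in frame 2.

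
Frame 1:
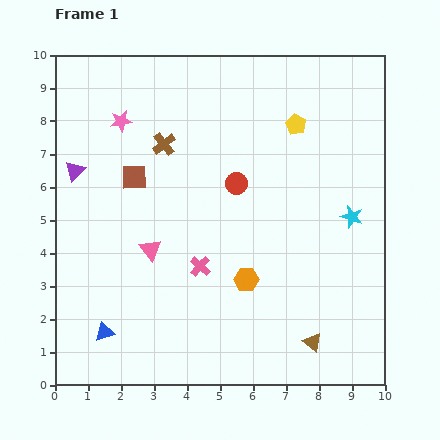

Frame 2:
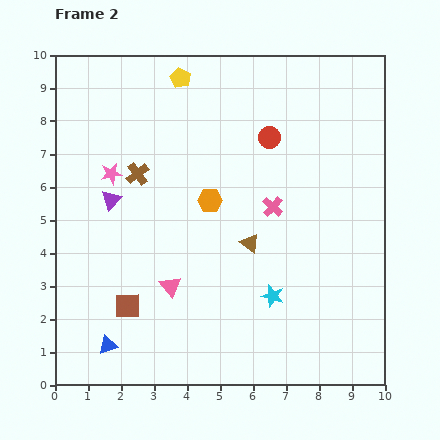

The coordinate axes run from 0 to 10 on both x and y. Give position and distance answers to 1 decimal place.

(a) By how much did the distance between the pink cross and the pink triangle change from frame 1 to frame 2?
+2.3

Distance in frame 1: 1.6. Distance in frame 2: 3.9.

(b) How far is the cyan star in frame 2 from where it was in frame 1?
3.4

The cyan star moved from (9.0, 5.1) to (6.6, 2.7), a distance of √(2.4² + 2.4²) ≈ 3.4.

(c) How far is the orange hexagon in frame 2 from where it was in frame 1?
2.6

The orange hexagon moved from (5.8, 3.2) to (4.7, 5.6), a distance of √(1.1² + 2.4²) ≈ 2.6.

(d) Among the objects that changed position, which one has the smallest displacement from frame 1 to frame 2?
the blue triangle

(moved 0.4)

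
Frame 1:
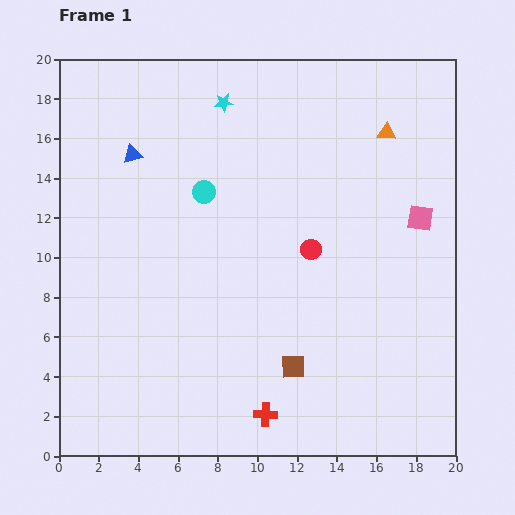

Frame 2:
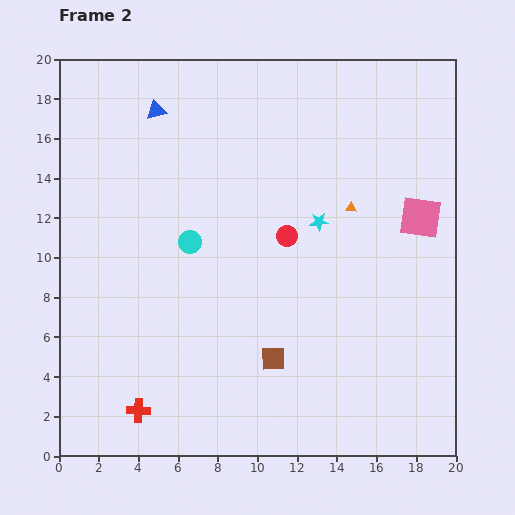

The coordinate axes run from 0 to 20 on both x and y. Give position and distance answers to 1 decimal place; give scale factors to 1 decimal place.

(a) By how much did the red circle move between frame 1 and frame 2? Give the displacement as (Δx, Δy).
(-1.2, 0.7)

The red circle was at (12.7, 10.4) in frame 1 and (11.5, 11.1) in frame 2.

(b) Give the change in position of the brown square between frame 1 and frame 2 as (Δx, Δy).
(-1.0, 0.4)

The brown square was at (11.8, 4.5) in frame 1 and (10.8, 4.9) in frame 2.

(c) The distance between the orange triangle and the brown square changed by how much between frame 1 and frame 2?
-4.2

Distance in frame 1: 12.7. Distance in frame 2: 8.5.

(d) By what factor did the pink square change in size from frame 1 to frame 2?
1.6×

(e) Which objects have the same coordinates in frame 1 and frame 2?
the pink square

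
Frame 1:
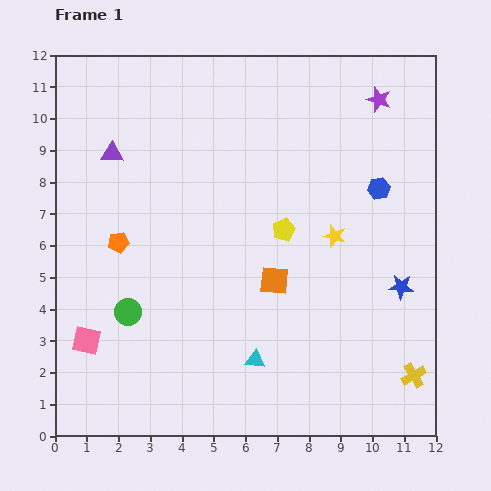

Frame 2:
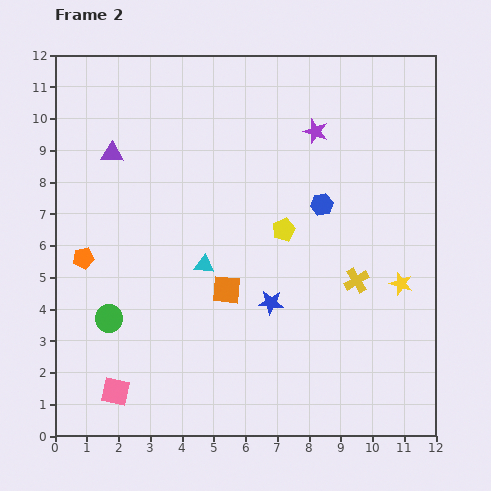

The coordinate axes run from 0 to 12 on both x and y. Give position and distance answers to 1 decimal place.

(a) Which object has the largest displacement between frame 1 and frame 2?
the blue star

(moved 4.1; next 3.5)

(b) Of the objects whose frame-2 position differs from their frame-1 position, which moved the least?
the green circle

(moved 0.6)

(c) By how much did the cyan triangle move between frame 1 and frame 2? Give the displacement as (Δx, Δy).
(-1.6, 3.0)

The cyan triangle was at (6.3, 2.4) in frame 1 and (4.7, 5.4) in frame 2.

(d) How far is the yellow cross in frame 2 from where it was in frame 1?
3.5

The yellow cross moved from (11.3, 1.9) to (9.5, 4.9), a distance of √(1.8² + 3.0²) ≈ 3.5.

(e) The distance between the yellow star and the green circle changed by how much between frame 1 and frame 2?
+2.4

Distance in frame 1: 6.9. Distance in frame 2: 9.3.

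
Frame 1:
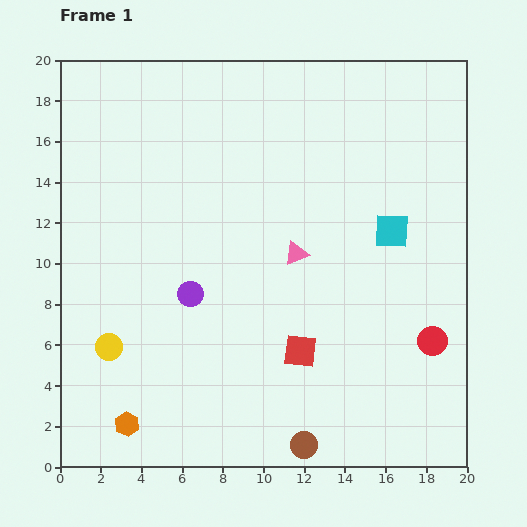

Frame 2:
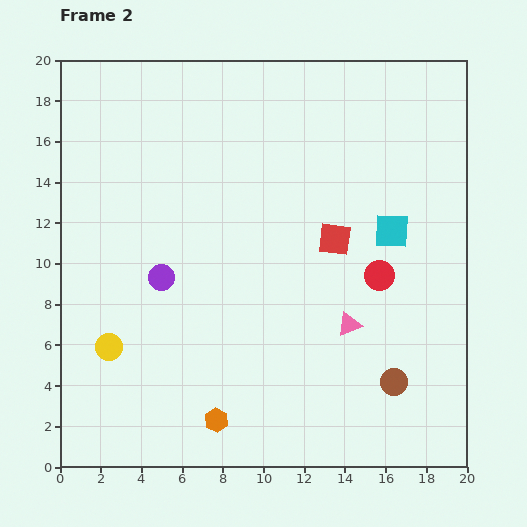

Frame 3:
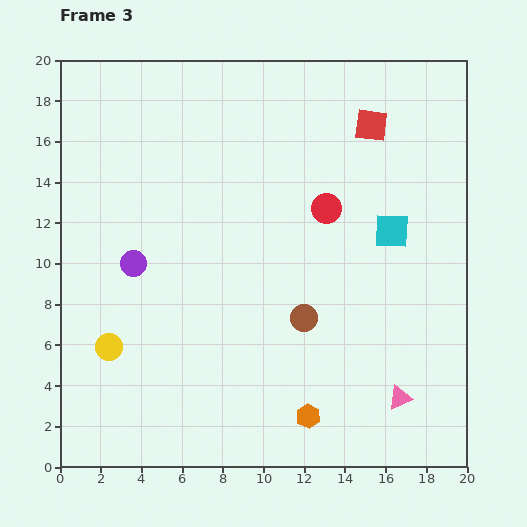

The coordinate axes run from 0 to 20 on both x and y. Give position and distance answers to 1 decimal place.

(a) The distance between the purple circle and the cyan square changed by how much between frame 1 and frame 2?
+1.1

Distance in frame 1: 10.4. Distance in frame 2: 11.5.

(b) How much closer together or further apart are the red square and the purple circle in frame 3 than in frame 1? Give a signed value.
+7.4

Distance in frame 1: 6.1. Distance in frame 3: 13.5.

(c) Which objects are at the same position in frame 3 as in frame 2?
the yellow circle, the cyan square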